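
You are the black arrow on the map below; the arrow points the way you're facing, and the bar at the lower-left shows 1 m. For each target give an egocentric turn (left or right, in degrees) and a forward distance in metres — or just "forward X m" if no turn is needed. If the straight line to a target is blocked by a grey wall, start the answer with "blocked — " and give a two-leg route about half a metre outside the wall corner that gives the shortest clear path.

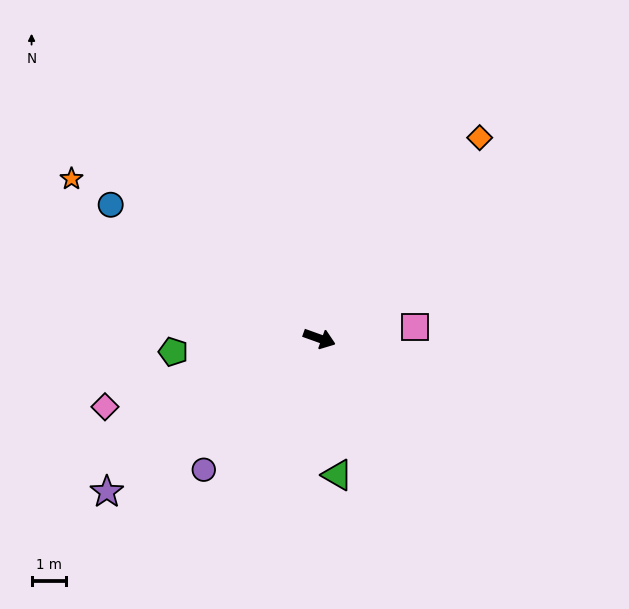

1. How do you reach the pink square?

turn left 26°, forward 2.8 m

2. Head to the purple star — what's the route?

turn right 124°, forward 7.6 m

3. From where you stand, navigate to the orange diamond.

turn left 71°, forward 7.4 m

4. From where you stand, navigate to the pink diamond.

turn right 143°, forward 6.5 m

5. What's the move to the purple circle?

turn right 112°, forward 5.1 m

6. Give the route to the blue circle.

turn left 167°, forward 7.2 m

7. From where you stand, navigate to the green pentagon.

turn right 155°, forward 4.2 m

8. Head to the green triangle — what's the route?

turn right 63°, forward 4.0 m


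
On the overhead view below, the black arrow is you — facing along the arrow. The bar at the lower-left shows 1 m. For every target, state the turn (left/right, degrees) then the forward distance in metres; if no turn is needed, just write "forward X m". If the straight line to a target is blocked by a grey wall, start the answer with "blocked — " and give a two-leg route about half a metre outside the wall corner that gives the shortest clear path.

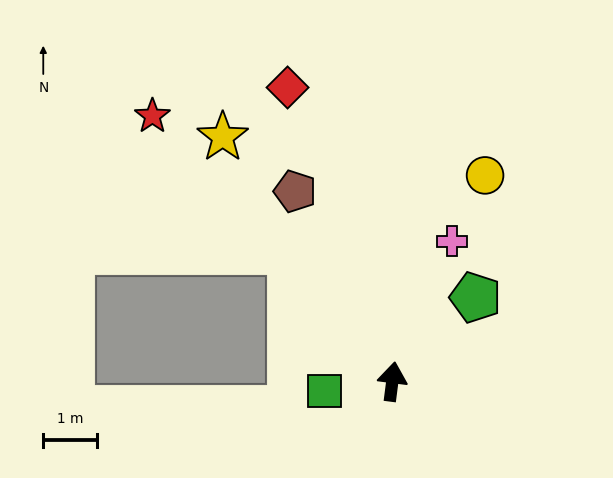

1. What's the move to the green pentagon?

turn right 37°, forward 2.2 m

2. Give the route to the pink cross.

turn right 16°, forward 2.8 m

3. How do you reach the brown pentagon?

turn left 34°, forward 4.0 m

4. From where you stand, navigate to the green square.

turn left 105°, forward 1.3 m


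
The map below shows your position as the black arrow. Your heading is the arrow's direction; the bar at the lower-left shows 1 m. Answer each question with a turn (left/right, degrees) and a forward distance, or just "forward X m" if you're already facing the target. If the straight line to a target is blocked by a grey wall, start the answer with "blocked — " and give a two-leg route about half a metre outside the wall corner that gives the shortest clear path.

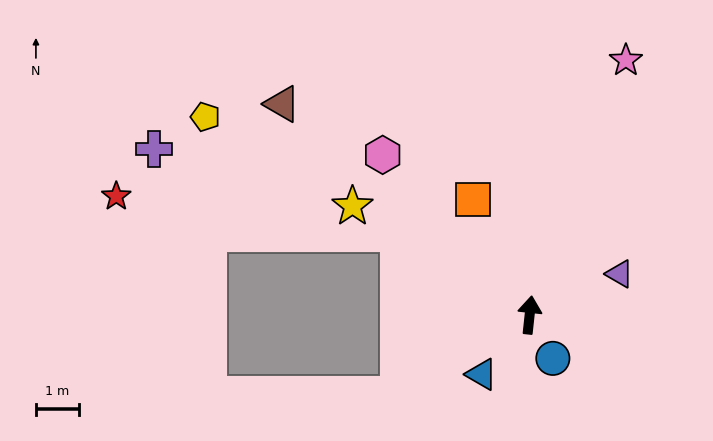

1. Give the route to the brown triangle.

turn left 56°, forward 7.6 m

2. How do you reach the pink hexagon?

turn left 49°, forward 5.1 m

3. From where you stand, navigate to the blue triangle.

turn left 147°, forward 1.8 m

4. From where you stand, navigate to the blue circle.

turn right 146°, forward 1.1 m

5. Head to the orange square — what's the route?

turn left 32°, forward 3.0 m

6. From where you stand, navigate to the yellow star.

turn left 65°, forward 4.8 m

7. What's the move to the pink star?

turn right 15°, forward 6.3 m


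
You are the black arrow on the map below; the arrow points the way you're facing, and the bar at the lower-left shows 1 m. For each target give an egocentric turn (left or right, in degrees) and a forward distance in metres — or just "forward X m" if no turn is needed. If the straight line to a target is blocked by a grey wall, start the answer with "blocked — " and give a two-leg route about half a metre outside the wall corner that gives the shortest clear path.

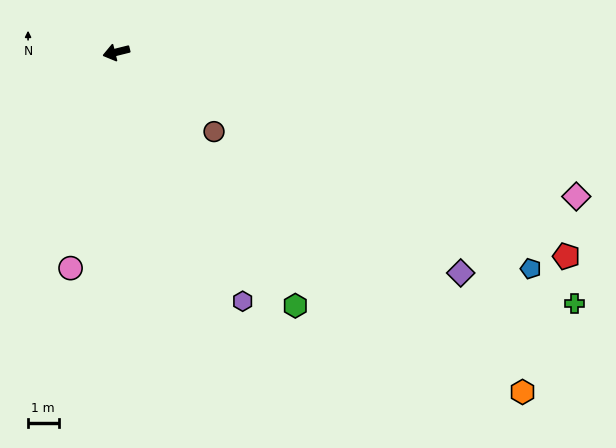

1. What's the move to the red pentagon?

turn left 142°, forward 16.2 m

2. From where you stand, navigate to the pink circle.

turn left 64°, forward 7.3 m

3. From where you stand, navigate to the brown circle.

turn left 127°, forward 4.1 m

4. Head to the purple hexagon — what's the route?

turn left 103°, forward 9.2 m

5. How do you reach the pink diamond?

turn left 149°, forward 15.8 m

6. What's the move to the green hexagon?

turn left 111°, forward 10.2 m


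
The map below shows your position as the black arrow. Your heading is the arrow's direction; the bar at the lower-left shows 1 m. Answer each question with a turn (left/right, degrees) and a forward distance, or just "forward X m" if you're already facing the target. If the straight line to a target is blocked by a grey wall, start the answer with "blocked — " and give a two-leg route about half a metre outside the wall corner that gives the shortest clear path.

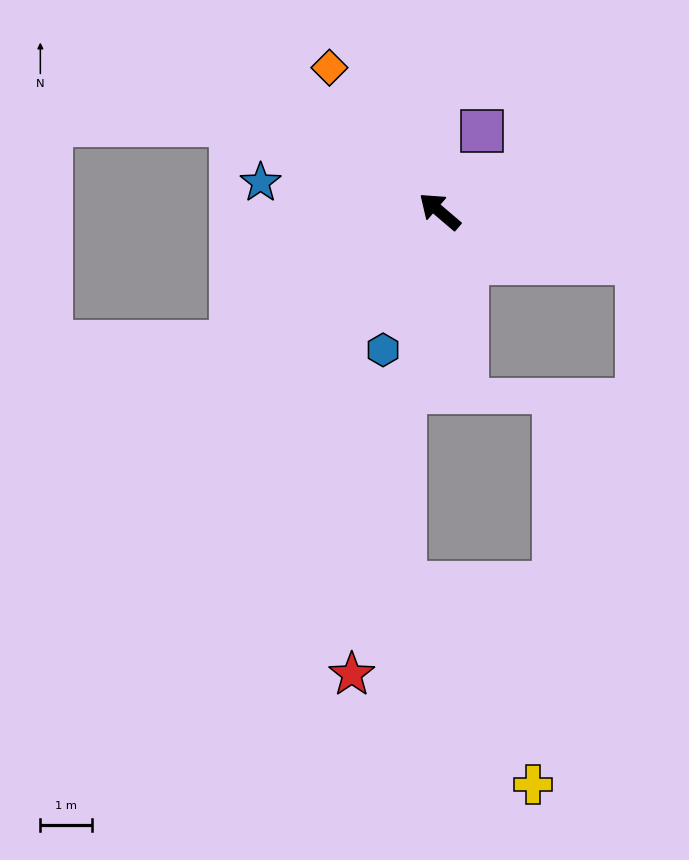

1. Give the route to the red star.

turn left 120°, forward 9.1 m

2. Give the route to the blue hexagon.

turn left 108°, forward 2.9 m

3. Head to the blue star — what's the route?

turn left 31°, forward 3.5 m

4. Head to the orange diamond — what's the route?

turn right 12°, forward 3.5 m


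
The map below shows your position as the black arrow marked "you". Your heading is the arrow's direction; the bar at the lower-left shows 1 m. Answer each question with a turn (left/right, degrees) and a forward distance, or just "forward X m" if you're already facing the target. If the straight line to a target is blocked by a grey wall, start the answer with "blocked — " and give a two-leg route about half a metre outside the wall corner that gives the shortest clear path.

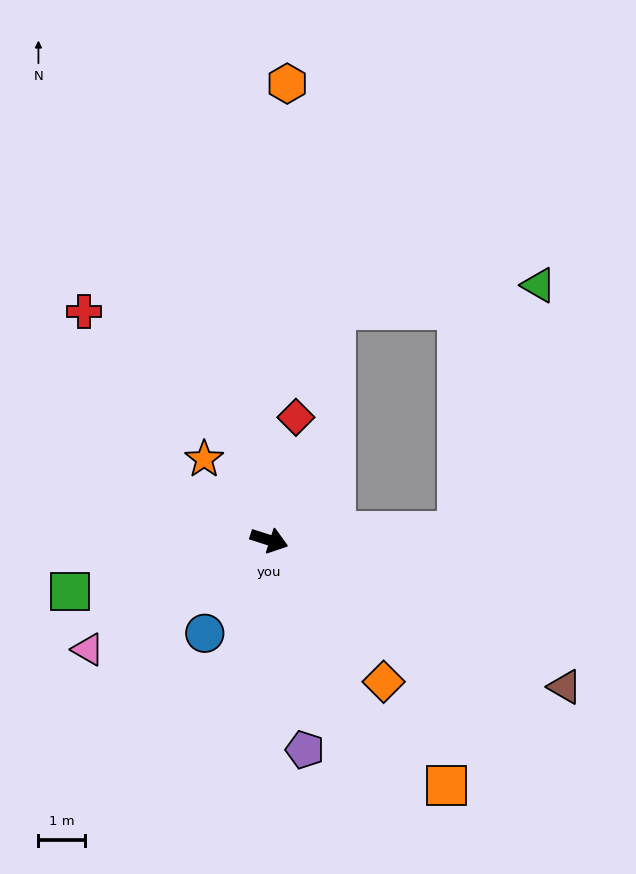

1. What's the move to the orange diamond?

turn right 33°, forward 3.9 m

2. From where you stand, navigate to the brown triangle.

turn right 9°, forward 7.1 m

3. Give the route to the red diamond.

turn left 95°, forward 2.7 m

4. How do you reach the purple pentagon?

turn right 63°, forward 4.6 m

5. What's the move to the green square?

turn right 148°, forward 4.4 m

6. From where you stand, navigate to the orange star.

turn left 146°, forward 2.2 m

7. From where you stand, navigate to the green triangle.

blocked — turn left 20°, forward 4.1 m, then turn left 69°, forward 5.6 m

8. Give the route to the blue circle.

turn right 107°, forward 2.4 m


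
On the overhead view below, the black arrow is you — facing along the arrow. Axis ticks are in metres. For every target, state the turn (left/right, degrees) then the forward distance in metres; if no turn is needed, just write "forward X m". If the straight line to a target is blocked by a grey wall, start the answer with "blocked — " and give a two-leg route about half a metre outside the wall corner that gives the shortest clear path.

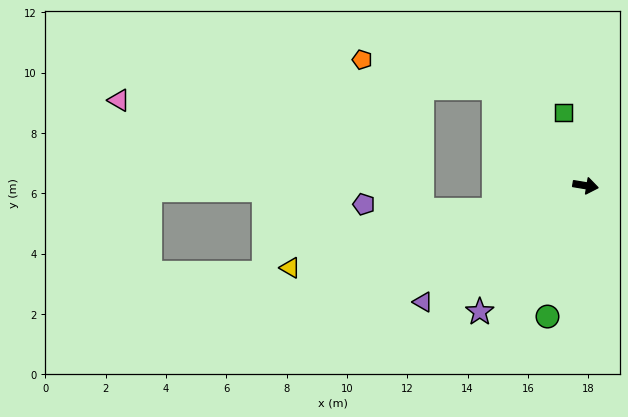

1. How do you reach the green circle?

turn right 97°, forward 4.5 m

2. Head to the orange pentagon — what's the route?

blocked — turn left 142°, forward 4.5 m, then turn left 36°, forward 4.5 m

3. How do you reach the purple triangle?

turn right 135°, forward 6.6 m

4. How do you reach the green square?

turn left 116°, forward 2.5 m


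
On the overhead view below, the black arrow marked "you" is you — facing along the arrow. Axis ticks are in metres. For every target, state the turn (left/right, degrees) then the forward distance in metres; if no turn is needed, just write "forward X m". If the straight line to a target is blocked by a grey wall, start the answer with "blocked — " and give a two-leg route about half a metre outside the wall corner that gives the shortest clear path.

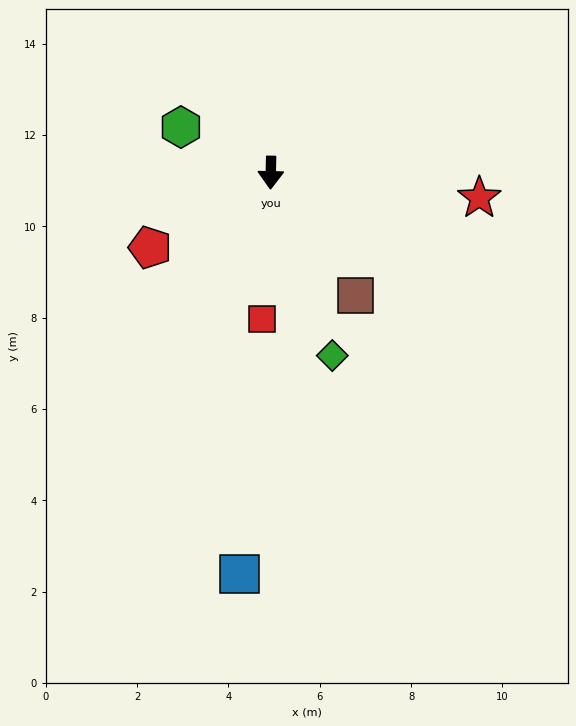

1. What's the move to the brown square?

turn left 36°, forward 3.3 m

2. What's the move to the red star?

turn left 84°, forward 4.6 m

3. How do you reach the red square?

turn right 2°, forward 3.2 m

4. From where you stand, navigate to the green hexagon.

turn right 116°, forward 2.2 m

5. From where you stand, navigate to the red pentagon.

turn right 57°, forward 3.1 m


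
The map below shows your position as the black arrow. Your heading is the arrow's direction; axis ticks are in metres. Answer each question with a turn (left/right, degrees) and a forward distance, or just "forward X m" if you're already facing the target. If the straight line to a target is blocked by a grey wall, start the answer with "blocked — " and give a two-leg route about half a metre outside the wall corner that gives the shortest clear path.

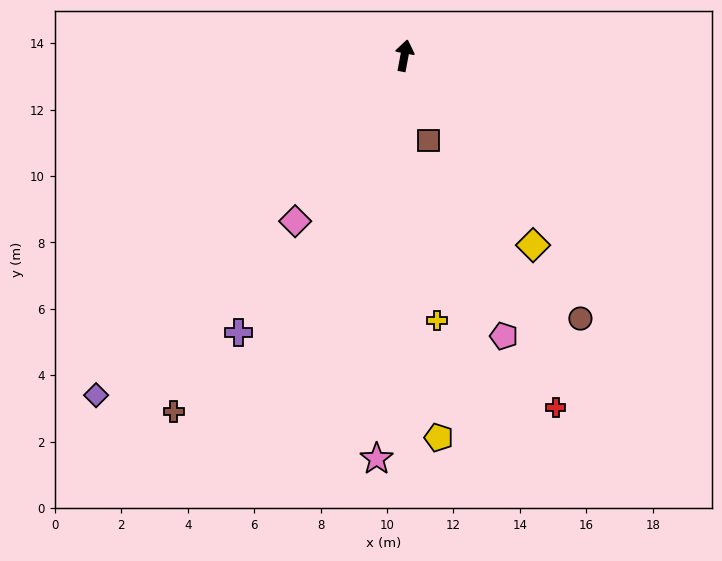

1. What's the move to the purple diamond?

turn left 148°, forward 13.8 m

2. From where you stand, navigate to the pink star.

turn right 173°, forward 12.2 m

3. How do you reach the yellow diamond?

turn right 135°, forward 6.9 m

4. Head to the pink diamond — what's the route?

turn left 157°, forward 6.0 m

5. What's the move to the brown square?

turn right 154°, forward 2.7 m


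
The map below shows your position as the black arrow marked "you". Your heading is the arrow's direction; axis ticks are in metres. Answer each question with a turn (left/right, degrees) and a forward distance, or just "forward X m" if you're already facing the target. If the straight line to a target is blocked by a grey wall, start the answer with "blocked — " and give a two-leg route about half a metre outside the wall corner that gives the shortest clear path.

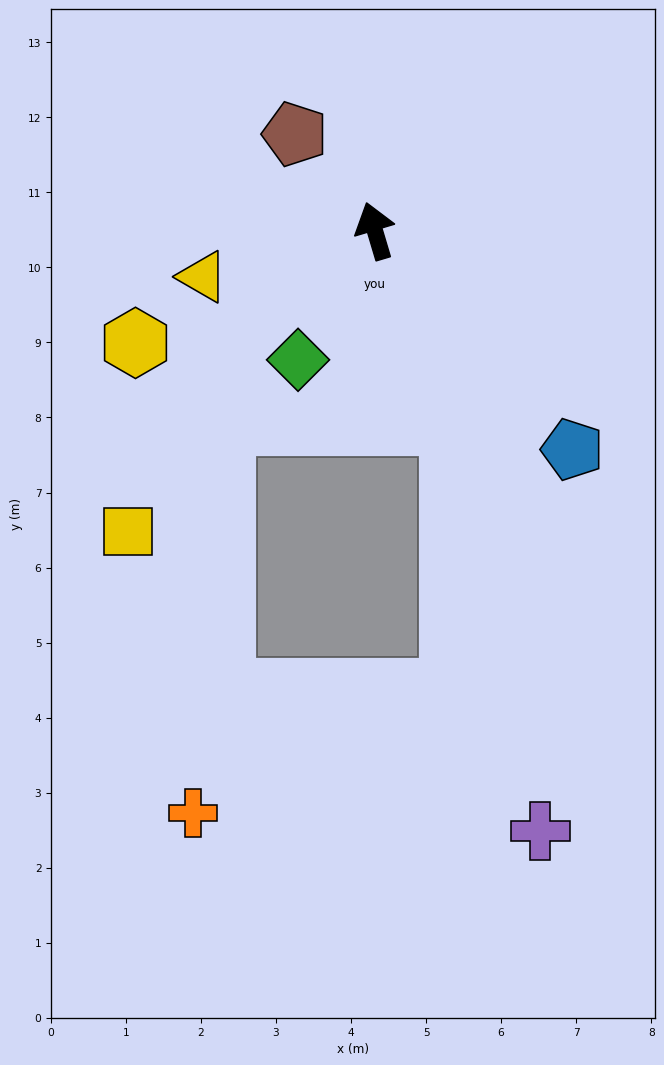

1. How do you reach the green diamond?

turn left 133°, forward 2.0 m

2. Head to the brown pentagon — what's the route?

turn left 23°, forward 1.7 m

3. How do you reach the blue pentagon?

turn right 154°, forward 3.9 m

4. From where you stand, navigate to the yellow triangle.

turn left 88°, forward 2.4 m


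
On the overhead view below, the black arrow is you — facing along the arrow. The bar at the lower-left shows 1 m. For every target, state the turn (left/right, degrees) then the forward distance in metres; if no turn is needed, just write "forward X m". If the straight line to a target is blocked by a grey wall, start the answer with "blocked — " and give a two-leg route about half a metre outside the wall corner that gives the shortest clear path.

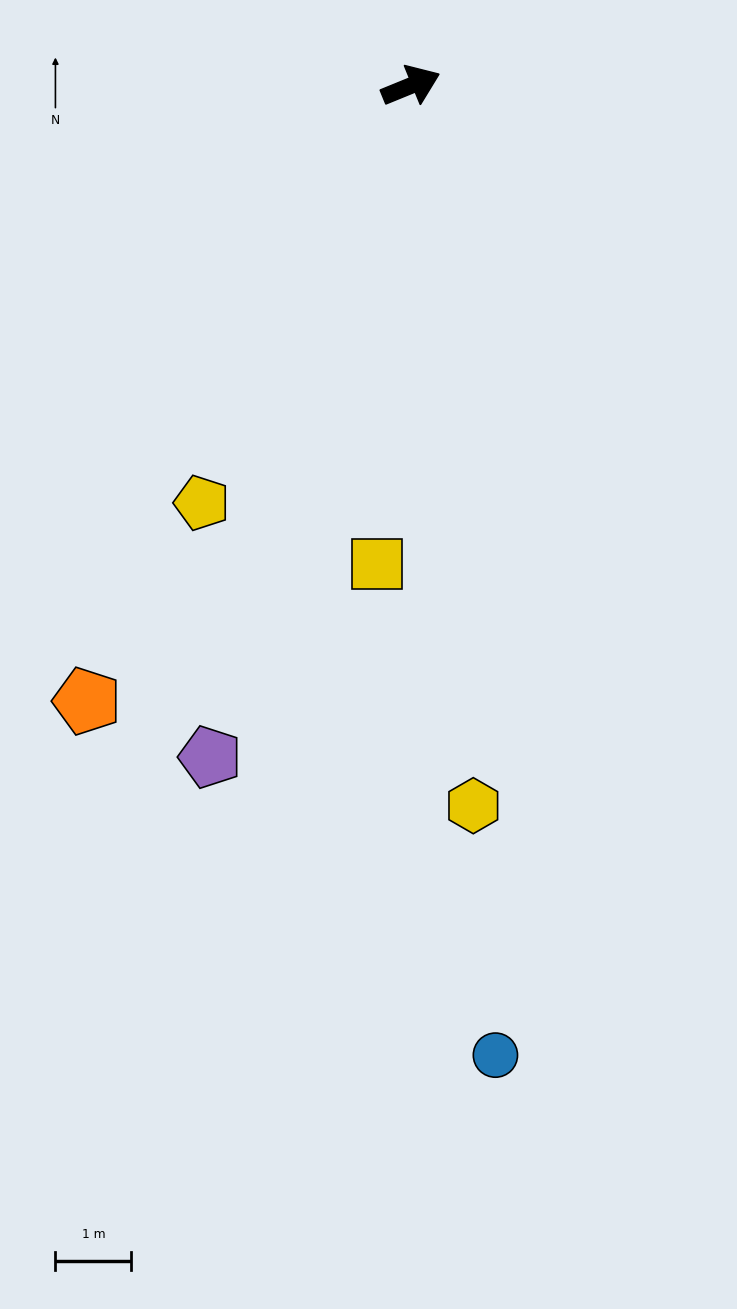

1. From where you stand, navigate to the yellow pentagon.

turn right 139°, forward 6.1 m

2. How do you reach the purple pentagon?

turn right 129°, forward 9.2 m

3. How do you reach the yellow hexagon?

turn right 107°, forward 9.5 m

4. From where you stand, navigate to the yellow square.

turn right 116°, forward 6.3 m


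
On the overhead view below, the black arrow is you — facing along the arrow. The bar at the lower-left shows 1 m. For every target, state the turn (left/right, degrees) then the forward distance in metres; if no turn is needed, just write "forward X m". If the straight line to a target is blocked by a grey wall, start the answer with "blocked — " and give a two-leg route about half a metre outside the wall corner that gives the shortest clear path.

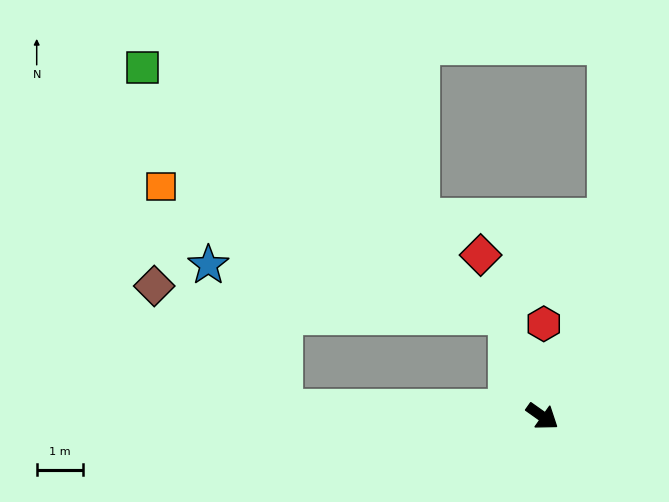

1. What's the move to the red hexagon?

turn left 124°, forward 2.0 m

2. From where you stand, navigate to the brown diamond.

blocked — turn right 146°, forward 5.6 m, then turn right 42°, forward 3.9 m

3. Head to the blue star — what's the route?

blocked — turn left 144°, forward 2.3 m, then turn left 62°, forward 6.6 m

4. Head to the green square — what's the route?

blocked — turn left 144°, forward 2.3 m, then turn left 37°, forward 9.6 m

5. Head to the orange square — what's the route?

blocked — turn left 144°, forward 2.3 m, then turn left 51°, forward 8.0 m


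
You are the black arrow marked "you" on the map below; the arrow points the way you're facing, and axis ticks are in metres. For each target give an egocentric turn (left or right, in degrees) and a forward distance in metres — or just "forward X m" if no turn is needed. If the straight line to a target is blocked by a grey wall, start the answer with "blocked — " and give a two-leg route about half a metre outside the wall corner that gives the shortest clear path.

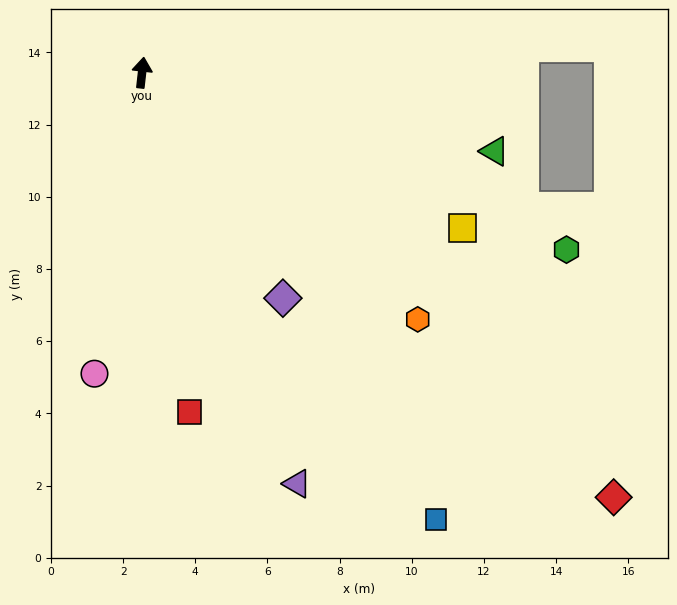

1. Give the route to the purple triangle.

turn right 153°, forward 12.2 m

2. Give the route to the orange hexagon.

turn right 125°, forward 10.3 m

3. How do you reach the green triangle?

turn right 96°, forward 10.0 m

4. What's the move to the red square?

turn right 166°, forward 9.5 m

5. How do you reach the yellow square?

turn right 109°, forward 9.9 m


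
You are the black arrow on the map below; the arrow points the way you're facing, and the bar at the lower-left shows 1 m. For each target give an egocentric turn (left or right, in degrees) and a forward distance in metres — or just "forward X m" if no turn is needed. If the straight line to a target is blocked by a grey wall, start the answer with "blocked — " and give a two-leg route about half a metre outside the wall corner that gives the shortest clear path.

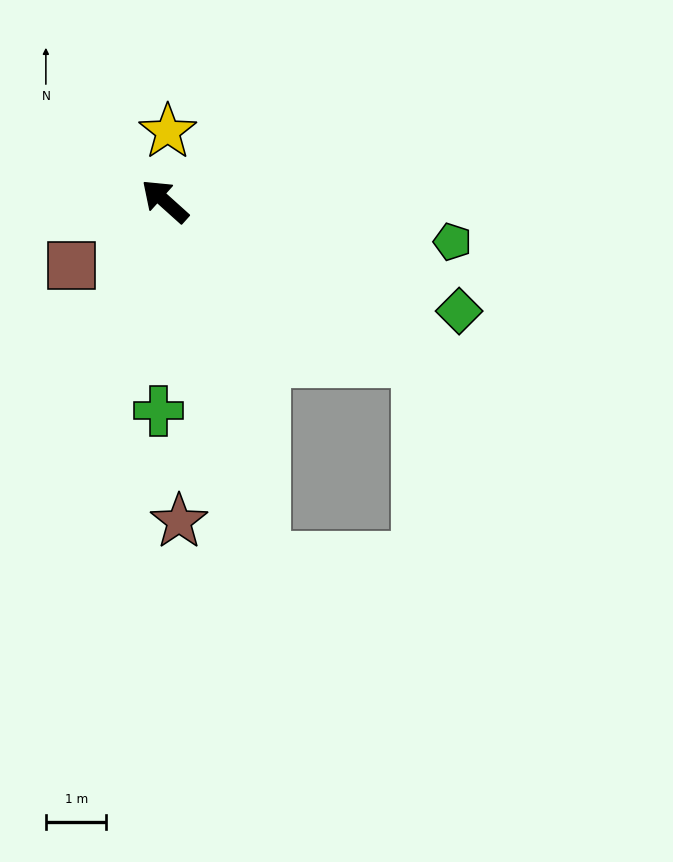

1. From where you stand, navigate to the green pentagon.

turn right 146°, forward 4.8 m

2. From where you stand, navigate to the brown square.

turn left 77°, forward 1.9 m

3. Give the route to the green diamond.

turn right 159°, forward 5.2 m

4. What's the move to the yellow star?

turn right 50°, forward 1.1 m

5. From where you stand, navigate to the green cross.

turn left 130°, forward 3.5 m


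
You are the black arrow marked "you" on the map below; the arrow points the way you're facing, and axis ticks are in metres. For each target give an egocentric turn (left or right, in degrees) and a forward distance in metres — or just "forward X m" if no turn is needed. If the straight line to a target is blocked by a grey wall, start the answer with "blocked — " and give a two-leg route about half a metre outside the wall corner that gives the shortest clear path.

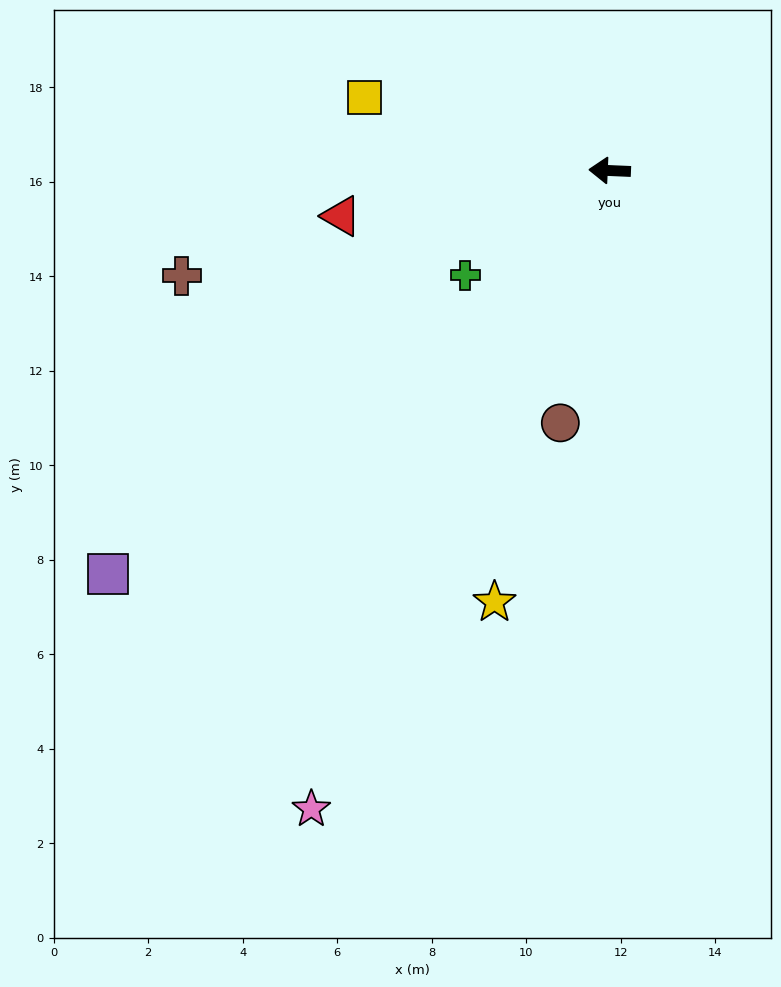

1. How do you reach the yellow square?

turn right 14°, forward 5.4 m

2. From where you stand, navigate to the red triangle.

turn left 12°, forward 5.8 m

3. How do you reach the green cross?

turn left 38°, forward 3.8 m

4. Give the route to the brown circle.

turn left 81°, forward 5.4 m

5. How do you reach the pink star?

turn left 67°, forward 14.9 m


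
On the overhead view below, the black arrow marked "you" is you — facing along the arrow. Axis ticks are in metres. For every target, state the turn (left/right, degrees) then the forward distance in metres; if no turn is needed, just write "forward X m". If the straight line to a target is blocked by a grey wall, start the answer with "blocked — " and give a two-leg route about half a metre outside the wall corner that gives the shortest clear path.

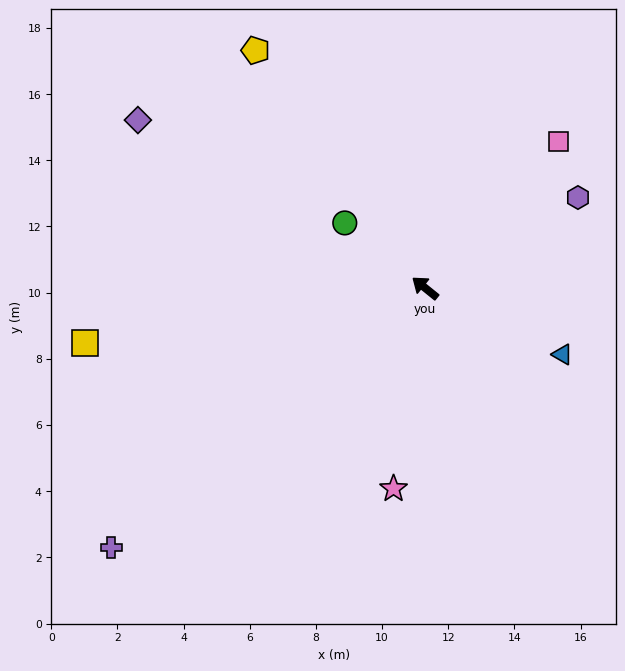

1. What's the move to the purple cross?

turn left 78°, forward 12.3 m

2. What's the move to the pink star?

turn left 120°, forward 6.1 m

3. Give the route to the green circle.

forward 3.1 m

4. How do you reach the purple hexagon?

turn right 110°, forward 5.4 m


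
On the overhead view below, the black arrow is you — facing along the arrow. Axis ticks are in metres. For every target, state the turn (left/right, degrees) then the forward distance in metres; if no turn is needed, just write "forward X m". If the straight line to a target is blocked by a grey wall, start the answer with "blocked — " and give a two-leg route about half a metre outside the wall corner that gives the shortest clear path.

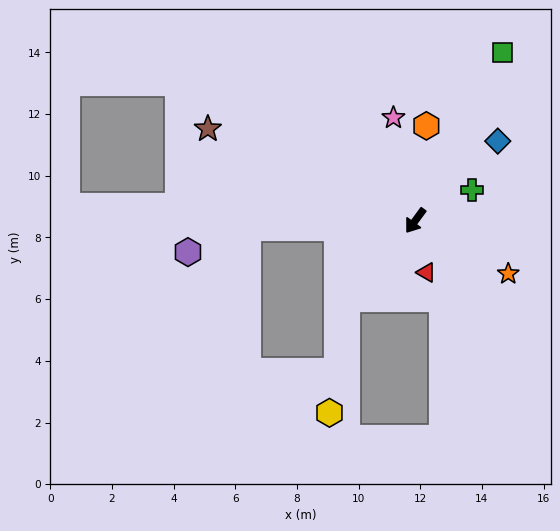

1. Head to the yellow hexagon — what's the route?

blocked — turn right 5°, forward 3.4 m, then turn left 32°, forward 3.7 m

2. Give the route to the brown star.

turn right 78°, forward 7.4 m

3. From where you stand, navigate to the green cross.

turn left 155°, forward 2.1 m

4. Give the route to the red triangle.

turn left 48°, forward 1.7 m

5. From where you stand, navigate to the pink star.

turn right 132°, forward 3.4 m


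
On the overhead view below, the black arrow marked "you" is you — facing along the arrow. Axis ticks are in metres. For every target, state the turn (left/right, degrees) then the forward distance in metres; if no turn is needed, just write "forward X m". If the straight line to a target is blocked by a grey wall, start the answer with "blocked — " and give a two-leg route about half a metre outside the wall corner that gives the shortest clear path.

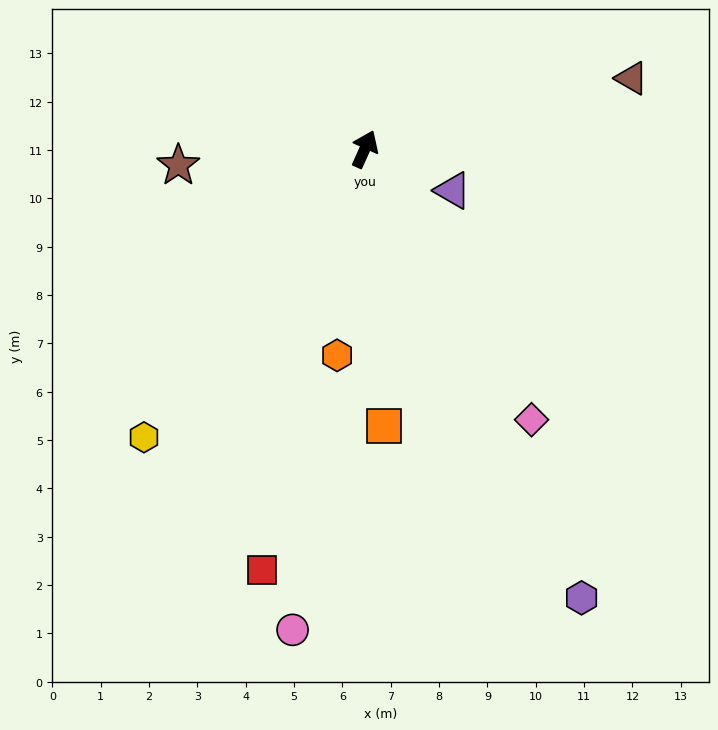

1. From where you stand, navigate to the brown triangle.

turn right 51°, forward 5.7 m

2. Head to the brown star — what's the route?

turn left 119°, forward 3.9 m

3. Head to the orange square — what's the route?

turn right 152°, forward 5.7 m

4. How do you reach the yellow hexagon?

turn left 167°, forward 7.5 m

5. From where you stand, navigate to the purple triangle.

turn right 91°, forward 2.0 m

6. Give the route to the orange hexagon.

turn right 164°, forward 4.3 m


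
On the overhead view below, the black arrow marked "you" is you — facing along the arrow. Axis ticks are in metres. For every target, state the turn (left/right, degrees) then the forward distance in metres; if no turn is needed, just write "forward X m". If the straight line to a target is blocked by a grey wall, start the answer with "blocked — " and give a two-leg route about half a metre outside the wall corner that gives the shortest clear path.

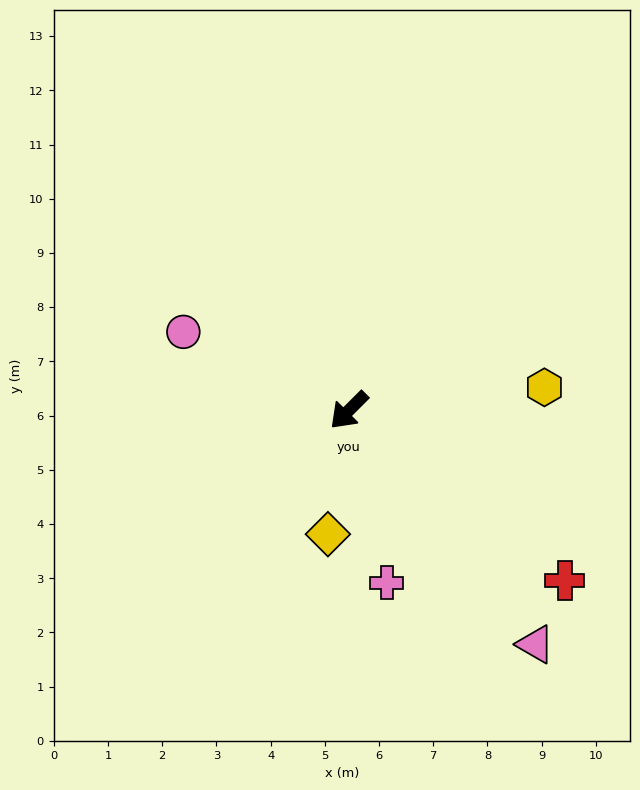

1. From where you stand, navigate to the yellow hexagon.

turn left 142°, forward 3.6 m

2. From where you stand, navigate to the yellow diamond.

turn left 35°, forward 2.3 m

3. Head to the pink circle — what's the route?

turn right 70°, forward 3.4 m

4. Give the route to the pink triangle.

turn left 84°, forward 5.5 m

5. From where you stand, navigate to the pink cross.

turn left 57°, forward 3.3 m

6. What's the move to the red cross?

turn left 97°, forward 5.1 m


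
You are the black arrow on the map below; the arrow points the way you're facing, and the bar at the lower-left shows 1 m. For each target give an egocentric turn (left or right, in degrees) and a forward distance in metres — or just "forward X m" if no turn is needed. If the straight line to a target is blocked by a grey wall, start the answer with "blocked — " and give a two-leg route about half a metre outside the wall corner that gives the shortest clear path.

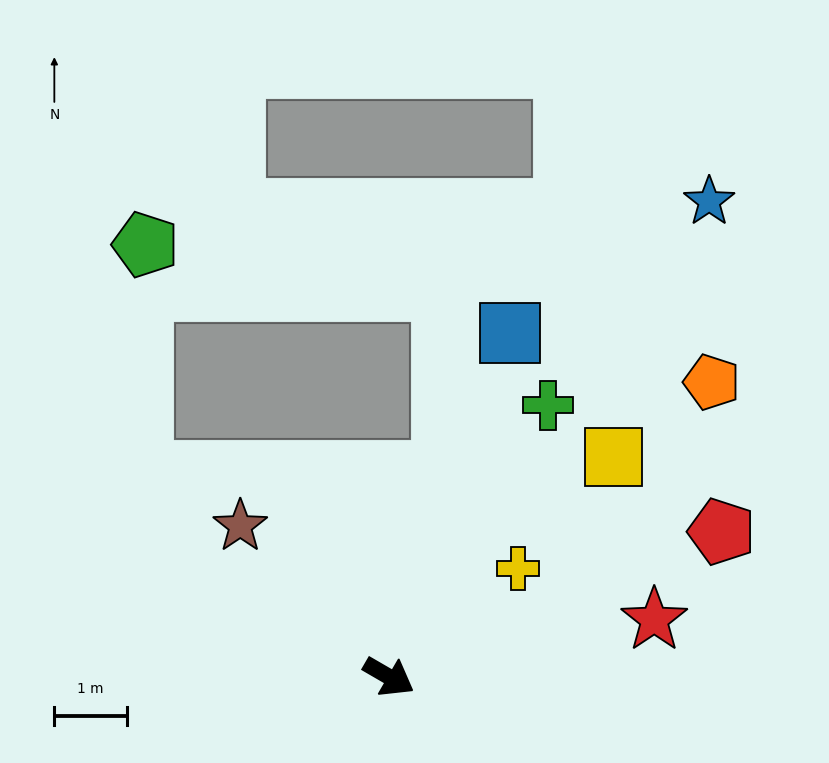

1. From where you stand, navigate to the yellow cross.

turn left 70°, forward 2.3 m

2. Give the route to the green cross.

turn left 90°, forward 4.4 m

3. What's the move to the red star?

turn left 42°, forward 3.8 m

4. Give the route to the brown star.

turn left 165°, forward 2.9 m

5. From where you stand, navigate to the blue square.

turn left 101°, forward 5.0 m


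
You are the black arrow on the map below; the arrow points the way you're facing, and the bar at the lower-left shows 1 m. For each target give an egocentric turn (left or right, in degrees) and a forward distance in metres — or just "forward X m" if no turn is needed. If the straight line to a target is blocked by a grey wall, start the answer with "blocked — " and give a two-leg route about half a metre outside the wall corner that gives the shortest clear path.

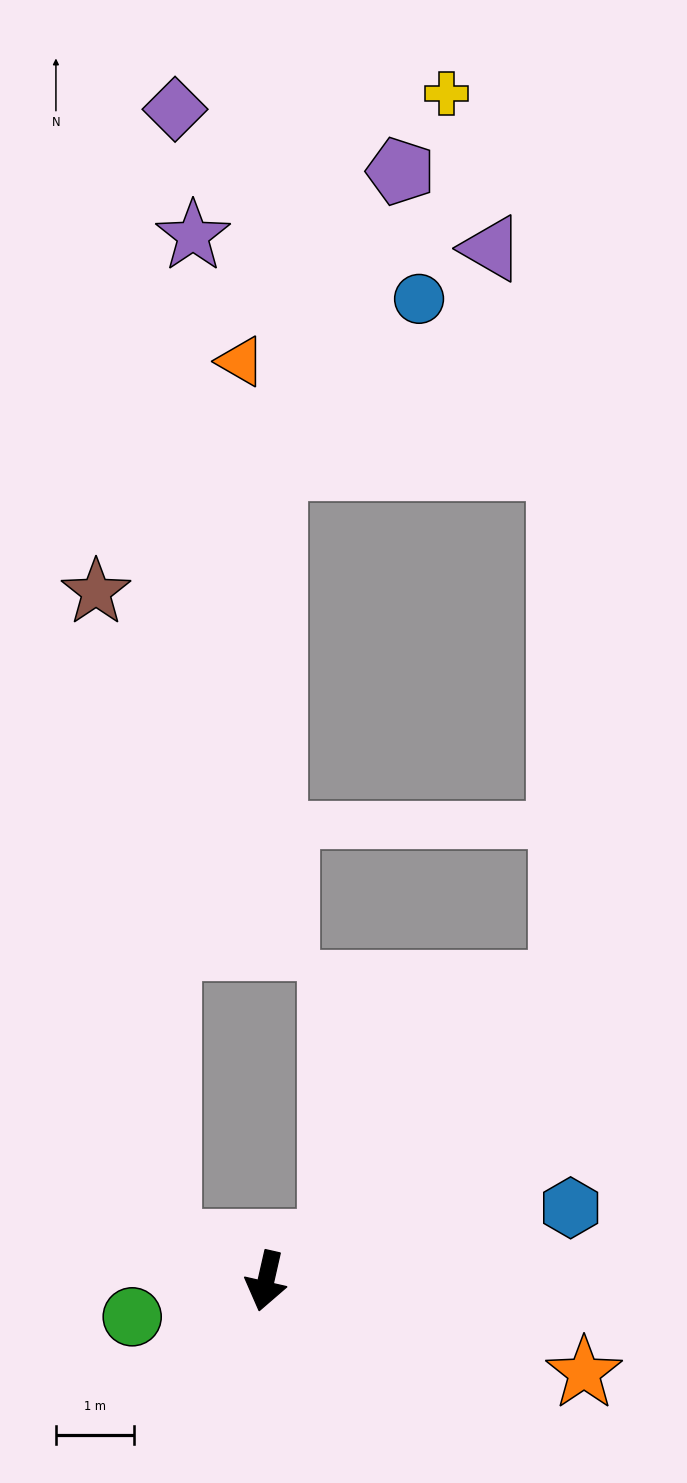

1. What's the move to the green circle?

turn right 62°, forward 1.8 m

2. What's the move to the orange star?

turn left 87°, forward 4.3 m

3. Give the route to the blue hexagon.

turn left 116°, forward 4.0 m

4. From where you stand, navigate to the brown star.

blocked — turn right 98°, forward 1.4 m, then turn right 63°, forward 8.4 m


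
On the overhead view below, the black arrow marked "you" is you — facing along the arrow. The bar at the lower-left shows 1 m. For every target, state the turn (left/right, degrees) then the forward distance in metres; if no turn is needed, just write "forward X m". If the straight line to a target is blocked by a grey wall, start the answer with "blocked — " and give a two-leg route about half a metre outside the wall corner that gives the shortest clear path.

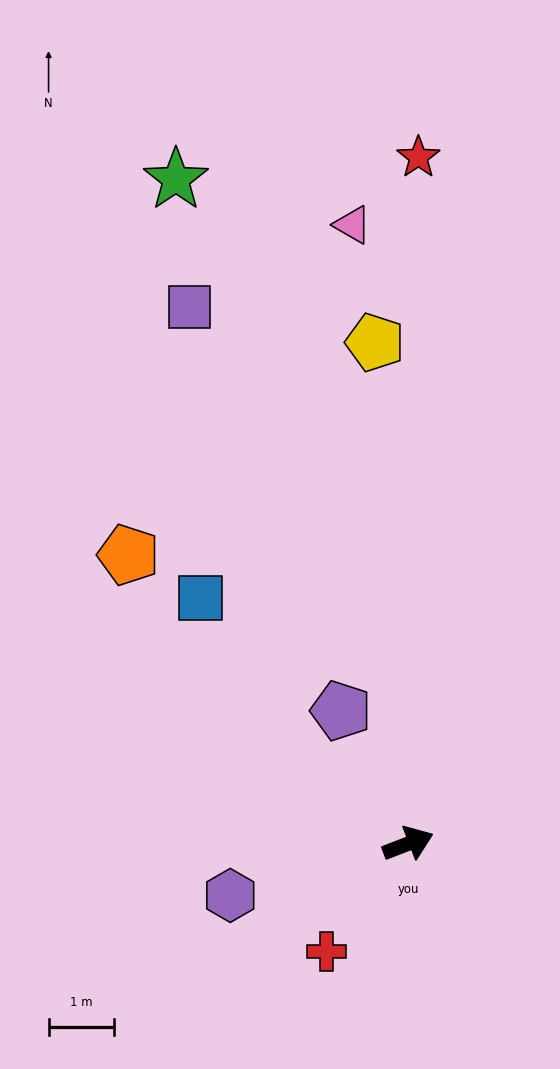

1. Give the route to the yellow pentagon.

turn left 73°, forward 7.7 m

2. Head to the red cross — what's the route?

turn right 148°, forward 2.1 m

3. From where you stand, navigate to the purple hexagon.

turn left 175°, forward 2.8 m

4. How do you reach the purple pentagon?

turn left 96°, forward 2.3 m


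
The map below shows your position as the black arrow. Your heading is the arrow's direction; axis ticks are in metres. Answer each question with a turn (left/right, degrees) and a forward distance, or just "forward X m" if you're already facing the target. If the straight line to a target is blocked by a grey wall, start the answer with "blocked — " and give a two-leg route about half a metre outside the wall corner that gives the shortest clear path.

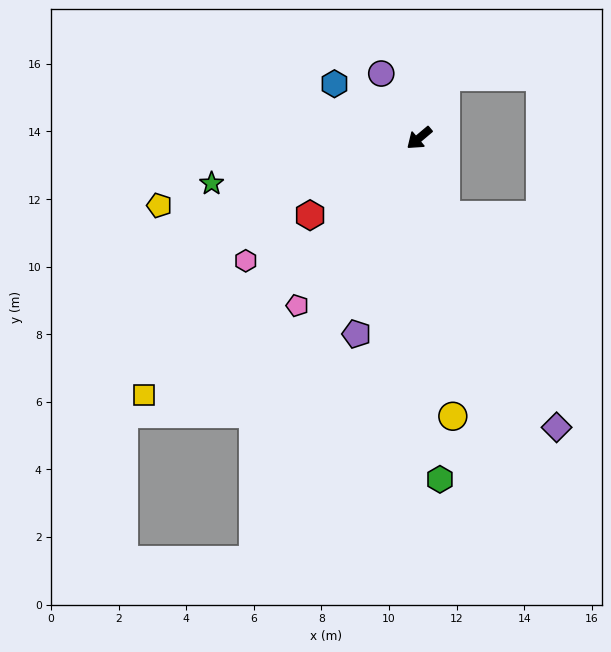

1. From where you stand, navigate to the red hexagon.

turn right 5°, forward 4.0 m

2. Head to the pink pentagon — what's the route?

turn left 14°, forward 6.1 m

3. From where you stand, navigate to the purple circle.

turn right 100°, forward 2.2 m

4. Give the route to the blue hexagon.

turn right 73°, forward 3.0 m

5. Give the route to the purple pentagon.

turn left 32°, forward 6.1 m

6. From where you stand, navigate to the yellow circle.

turn left 57°, forward 8.3 m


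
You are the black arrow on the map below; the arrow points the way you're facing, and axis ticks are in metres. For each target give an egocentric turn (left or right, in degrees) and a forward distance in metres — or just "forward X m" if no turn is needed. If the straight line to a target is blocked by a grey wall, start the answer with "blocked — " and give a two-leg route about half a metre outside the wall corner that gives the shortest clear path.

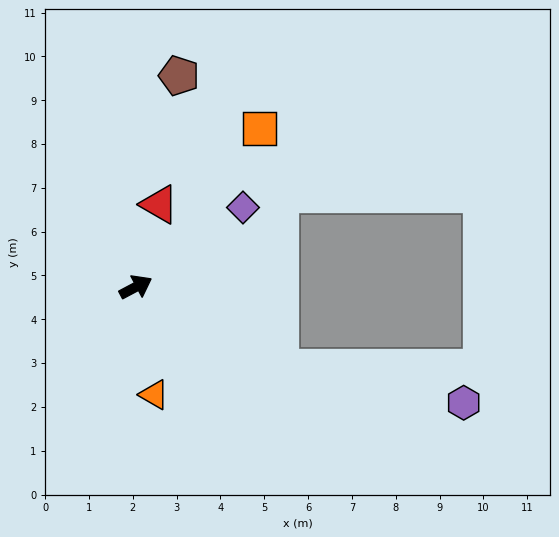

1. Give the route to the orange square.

turn left 24°, forward 4.6 m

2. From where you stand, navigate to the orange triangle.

turn right 108°, forward 2.5 m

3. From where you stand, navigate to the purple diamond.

turn left 9°, forward 3.0 m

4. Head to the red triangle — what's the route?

turn left 46°, forward 2.0 m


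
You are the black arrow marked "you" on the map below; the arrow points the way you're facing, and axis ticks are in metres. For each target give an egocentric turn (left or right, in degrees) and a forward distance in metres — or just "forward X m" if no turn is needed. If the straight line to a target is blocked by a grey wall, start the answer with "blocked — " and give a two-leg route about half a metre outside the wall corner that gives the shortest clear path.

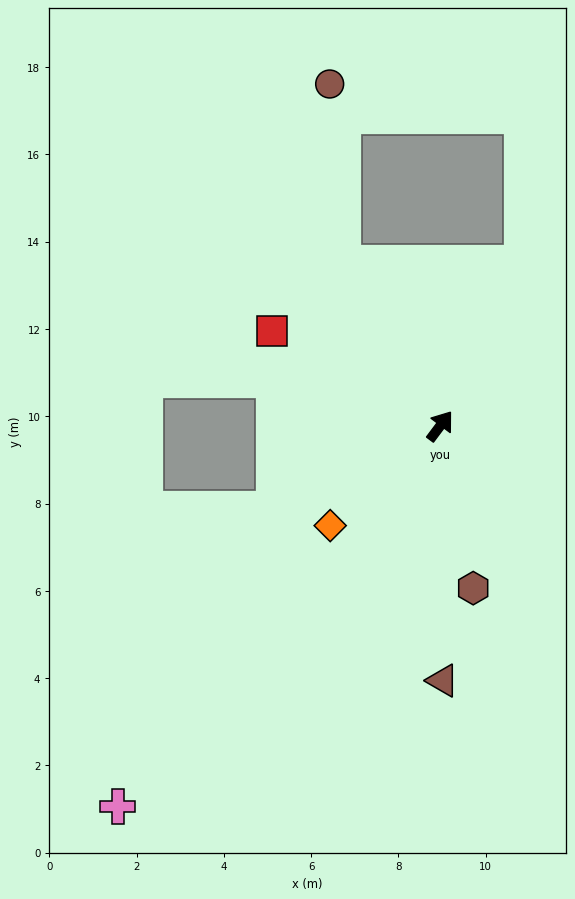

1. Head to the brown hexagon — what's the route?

turn right 132°, forward 3.8 m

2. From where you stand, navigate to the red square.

turn left 97°, forward 4.4 m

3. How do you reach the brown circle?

blocked — turn left 68°, forward 4.3 m, then turn right 27°, forward 4.1 m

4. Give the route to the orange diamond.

turn left 169°, forward 3.4 m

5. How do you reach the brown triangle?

turn right 143°, forward 5.8 m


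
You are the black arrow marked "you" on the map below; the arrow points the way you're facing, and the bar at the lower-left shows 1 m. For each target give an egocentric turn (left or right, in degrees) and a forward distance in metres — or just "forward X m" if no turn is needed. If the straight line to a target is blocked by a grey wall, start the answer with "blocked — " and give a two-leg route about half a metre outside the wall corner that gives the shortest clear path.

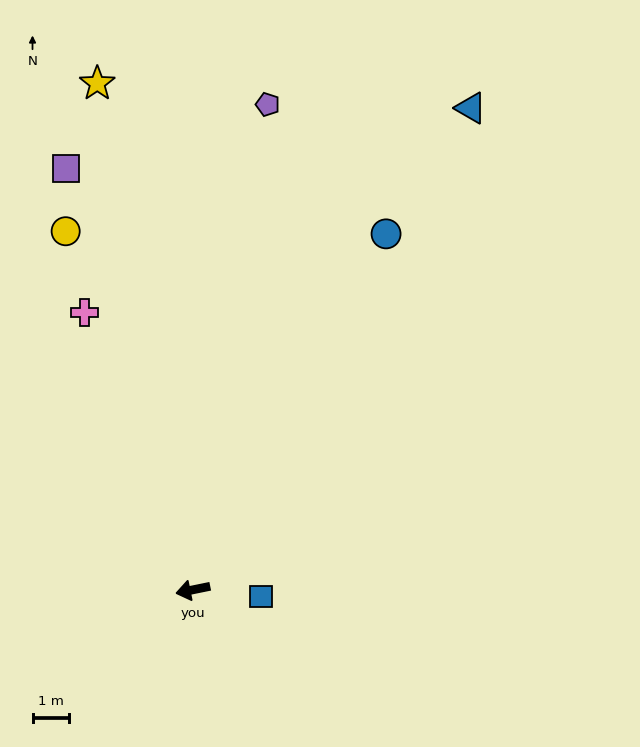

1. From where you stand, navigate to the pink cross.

turn right 80°, forward 8.2 m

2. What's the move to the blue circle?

turn right 130°, forward 11.1 m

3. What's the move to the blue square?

turn left 163°, forward 1.9 m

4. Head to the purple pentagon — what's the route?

turn right 110°, forward 13.5 m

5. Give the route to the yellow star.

turn right 91°, forward 14.2 m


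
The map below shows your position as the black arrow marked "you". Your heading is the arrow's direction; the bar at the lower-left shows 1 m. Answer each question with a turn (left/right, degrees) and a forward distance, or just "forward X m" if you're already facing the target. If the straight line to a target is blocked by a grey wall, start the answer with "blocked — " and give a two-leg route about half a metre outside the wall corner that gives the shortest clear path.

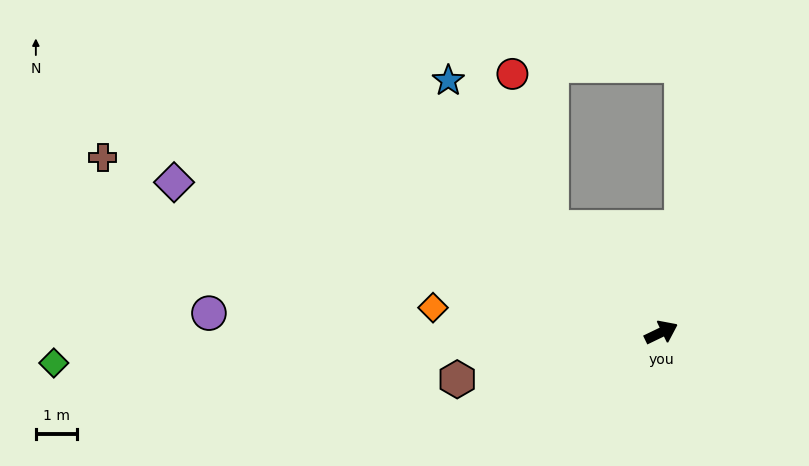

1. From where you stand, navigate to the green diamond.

turn left 157°, forward 14.8 m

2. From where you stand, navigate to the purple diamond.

turn left 137°, forward 12.4 m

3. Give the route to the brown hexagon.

turn left 167°, forward 5.1 m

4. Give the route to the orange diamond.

turn left 148°, forward 5.6 m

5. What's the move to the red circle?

blocked — turn left 111°, forward 3.7 m, then turn right 33°, forward 3.9 m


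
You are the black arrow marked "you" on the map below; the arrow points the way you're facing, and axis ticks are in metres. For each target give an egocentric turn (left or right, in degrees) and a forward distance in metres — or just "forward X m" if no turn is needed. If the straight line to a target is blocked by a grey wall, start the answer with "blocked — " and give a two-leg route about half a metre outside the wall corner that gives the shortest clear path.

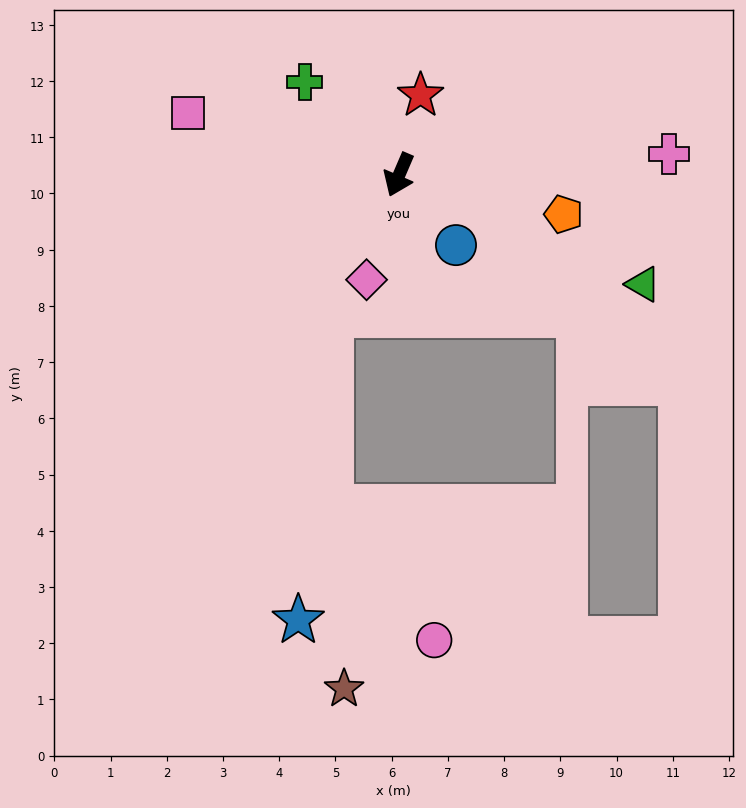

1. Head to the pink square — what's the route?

turn right 83°, forward 3.9 m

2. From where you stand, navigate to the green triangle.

turn left 89°, forward 4.8 m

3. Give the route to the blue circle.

turn left 62°, forward 1.6 m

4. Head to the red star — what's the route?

turn right 172°, forward 1.5 m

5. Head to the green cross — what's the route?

turn right 111°, forward 2.4 m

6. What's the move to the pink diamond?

turn left 6°, forward 2.0 m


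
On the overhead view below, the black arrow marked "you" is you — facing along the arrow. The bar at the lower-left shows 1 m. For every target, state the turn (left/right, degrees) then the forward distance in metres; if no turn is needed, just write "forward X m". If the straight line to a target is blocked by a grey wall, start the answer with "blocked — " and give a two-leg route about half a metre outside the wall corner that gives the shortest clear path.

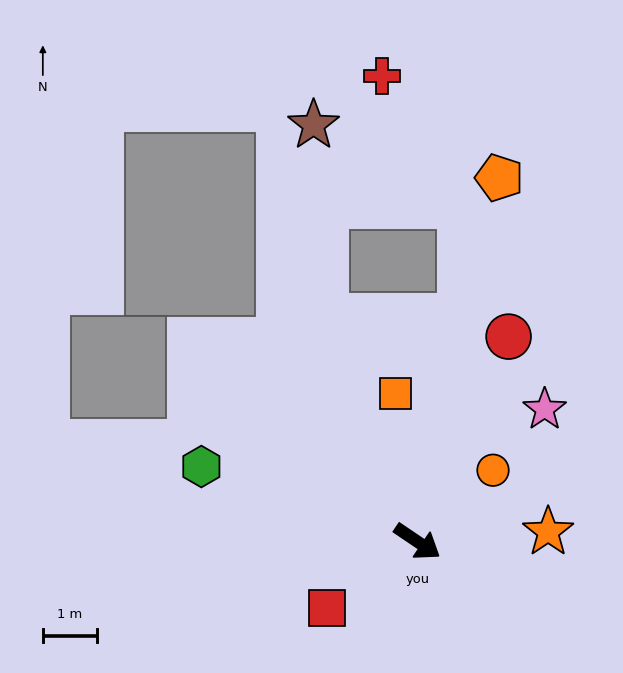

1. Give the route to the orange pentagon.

turn left 111°, forward 6.9 m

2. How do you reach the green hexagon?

turn right 165°, forward 4.2 m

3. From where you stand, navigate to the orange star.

turn left 38°, forward 2.4 m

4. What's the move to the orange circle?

turn left 77°, forward 1.9 m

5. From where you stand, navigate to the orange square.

turn left 132°, forward 2.8 m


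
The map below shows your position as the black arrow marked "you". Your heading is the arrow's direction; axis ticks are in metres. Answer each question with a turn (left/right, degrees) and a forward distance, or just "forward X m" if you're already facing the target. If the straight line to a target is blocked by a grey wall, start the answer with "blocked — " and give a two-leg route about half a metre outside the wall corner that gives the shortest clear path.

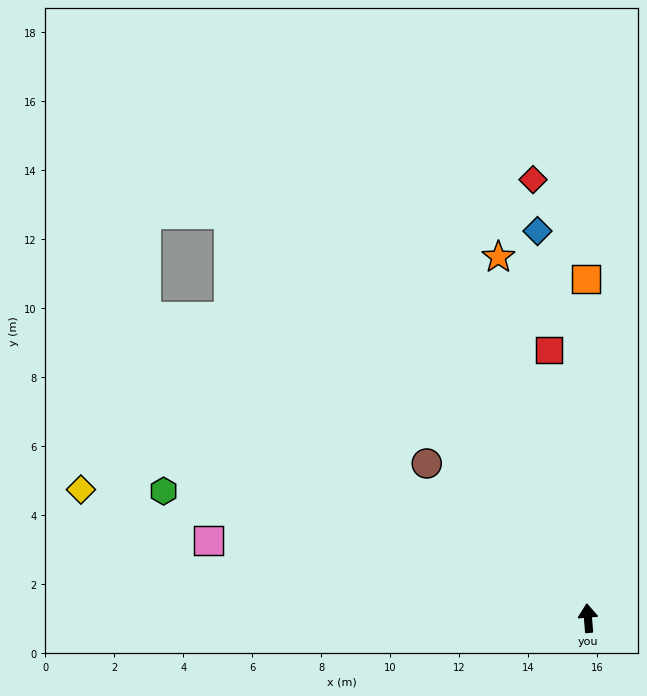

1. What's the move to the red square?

turn left 4°, forward 7.8 m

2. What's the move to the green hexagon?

turn left 69°, forward 12.8 m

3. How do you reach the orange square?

turn right 4°, forward 9.8 m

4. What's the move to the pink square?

turn left 74°, forward 11.2 m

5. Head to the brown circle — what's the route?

turn left 42°, forward 6.5 m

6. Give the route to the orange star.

turn left 9°, forward 10.8 m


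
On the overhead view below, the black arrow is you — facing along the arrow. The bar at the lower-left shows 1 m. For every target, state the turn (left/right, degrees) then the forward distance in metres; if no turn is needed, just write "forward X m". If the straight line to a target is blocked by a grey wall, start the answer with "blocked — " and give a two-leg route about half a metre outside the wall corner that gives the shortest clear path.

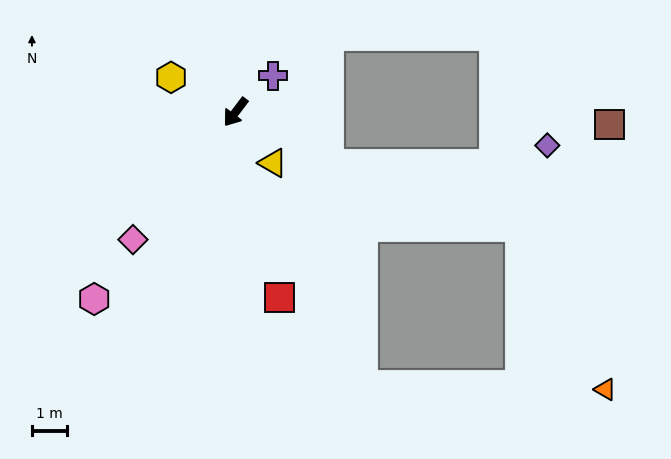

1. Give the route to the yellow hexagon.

turn right 81°, forward 2.1 m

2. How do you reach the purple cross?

turn left 171°, forward 1.5 m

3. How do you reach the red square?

turn left 51°, forward 5.5 m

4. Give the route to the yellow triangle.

turn left 73°, forward 1.8 m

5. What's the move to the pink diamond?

forward 4.7 m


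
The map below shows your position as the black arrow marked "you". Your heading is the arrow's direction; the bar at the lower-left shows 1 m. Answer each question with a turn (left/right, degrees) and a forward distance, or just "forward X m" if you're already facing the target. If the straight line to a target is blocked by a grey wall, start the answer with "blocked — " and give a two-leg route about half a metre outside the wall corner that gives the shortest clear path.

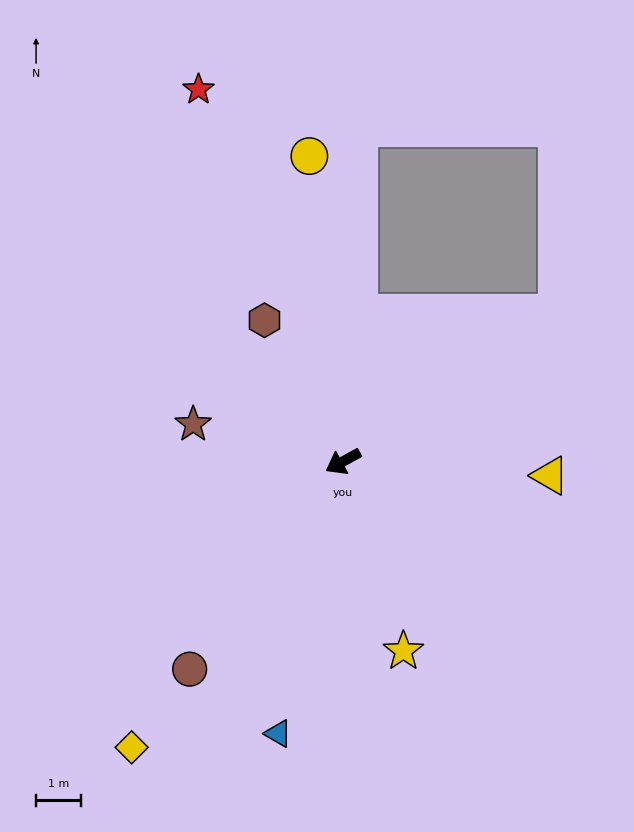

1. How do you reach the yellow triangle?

turn left 147°, forward 4.6 m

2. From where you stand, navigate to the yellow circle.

turn right 113°, forward 6.8 m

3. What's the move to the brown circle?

turn left 25°, forward 5.7 m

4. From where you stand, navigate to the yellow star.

turn left 79°, forward 4.4 m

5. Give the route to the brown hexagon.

turn right 90°, forward 3.6 m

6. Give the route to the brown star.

turn right 43°, forward 3.4 m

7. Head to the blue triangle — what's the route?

turn left 48°, forward 6.2 m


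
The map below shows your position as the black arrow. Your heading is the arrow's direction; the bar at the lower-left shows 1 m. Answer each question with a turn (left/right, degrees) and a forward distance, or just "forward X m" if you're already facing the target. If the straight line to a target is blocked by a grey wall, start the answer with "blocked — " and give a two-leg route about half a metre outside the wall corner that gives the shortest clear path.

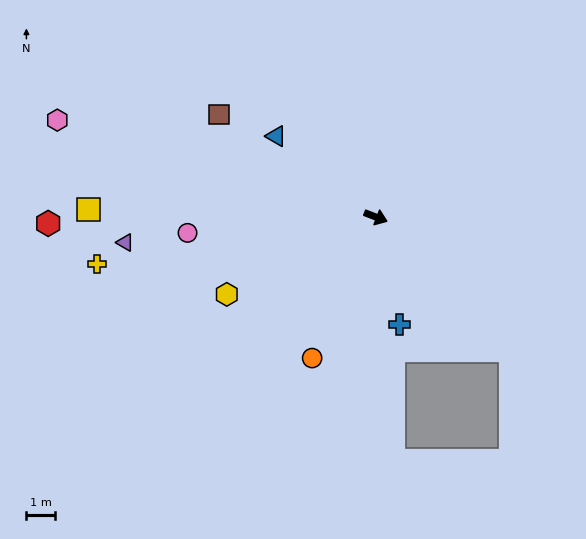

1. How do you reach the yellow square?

turn right 160°, forward 9.9 m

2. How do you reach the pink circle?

turn right 154°, forward 6.5 m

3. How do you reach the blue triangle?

turn left 162°, forward 4.4 m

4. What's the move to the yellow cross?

turn right 149°, forward 9.8 m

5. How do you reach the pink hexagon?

turn right 176°, forward 11.5 m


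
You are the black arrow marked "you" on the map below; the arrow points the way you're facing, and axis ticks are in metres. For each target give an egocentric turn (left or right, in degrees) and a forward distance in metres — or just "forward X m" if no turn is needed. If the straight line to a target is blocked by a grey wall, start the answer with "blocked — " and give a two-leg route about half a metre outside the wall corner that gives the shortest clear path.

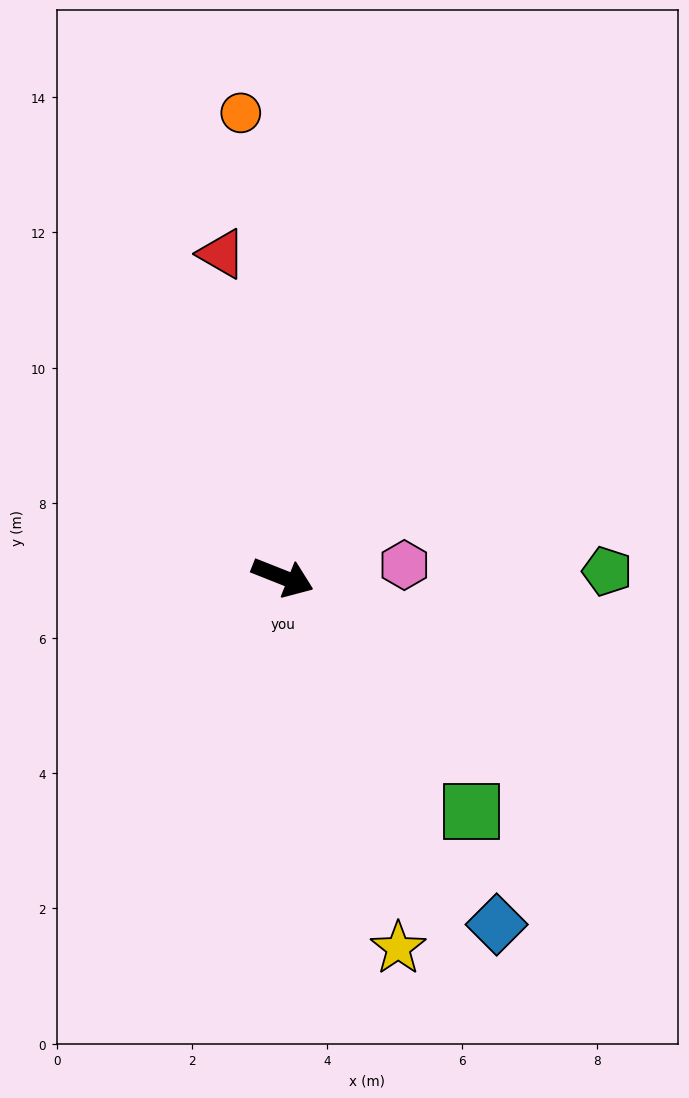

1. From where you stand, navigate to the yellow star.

turn right 51°, forward 5.7 m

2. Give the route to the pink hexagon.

turn left 27°, forward 1.8 m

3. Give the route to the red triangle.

turn left 122°, forward 4.9 m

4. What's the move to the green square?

turn right 30°, forward 4.5 m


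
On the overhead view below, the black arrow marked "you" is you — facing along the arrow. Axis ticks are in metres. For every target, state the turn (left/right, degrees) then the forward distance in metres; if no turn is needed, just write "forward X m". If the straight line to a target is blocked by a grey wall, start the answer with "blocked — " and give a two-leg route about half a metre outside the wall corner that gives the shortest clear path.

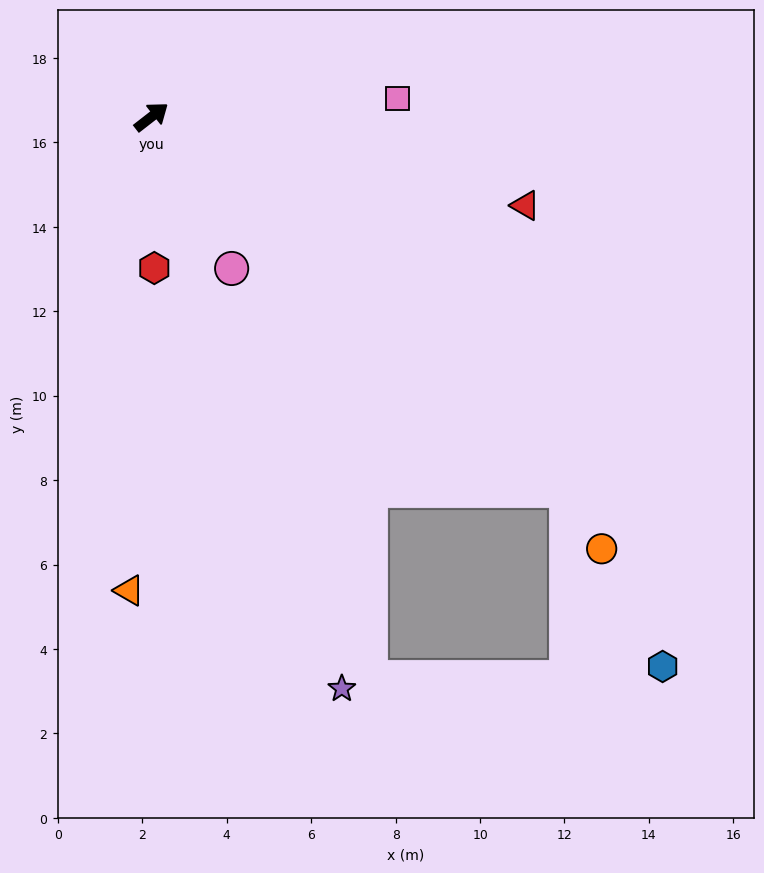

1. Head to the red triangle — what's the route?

turn right 51°, forward 9.1 m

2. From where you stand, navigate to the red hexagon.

turn right 127°, forward 3.6 m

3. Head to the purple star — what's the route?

turn right 109°, forward 14.3 m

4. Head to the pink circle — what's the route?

turn right 100°, forward 4.1 m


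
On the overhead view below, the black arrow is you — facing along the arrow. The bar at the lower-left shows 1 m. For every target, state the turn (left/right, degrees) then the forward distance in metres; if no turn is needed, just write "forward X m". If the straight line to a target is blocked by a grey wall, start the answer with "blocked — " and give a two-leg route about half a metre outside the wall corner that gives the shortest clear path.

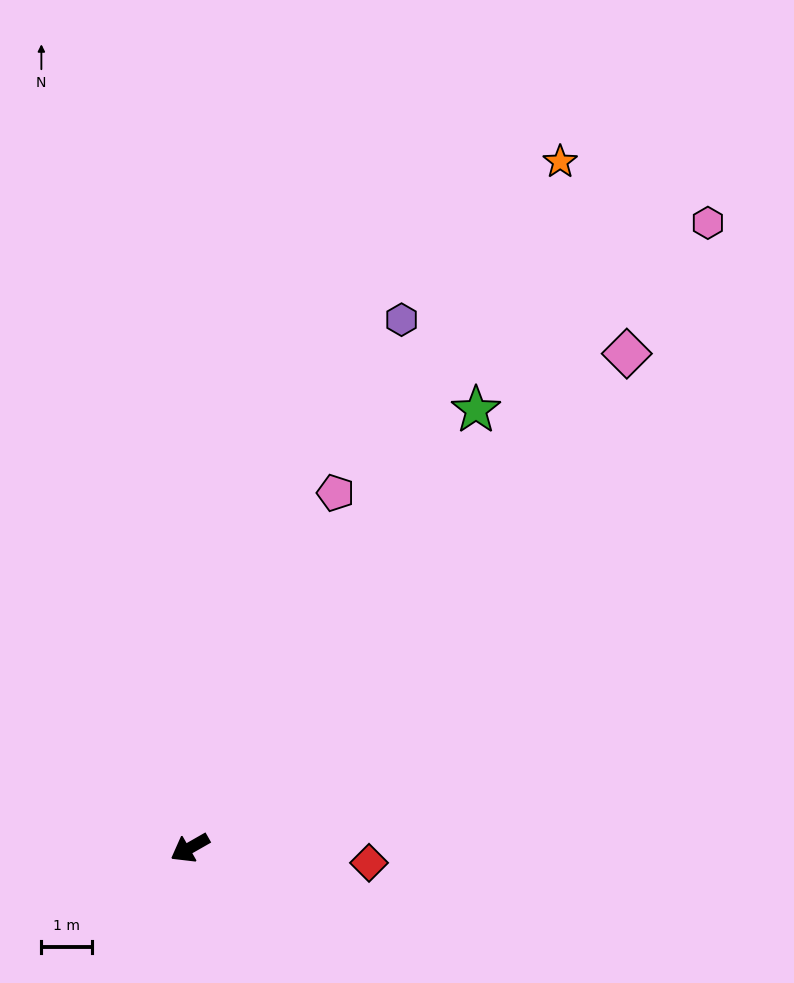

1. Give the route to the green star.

turn right 153°, forward 10.4 m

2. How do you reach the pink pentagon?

turn right 142°, forward 7.6 m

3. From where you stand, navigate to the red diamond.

turn left 146°, forward 3.6 m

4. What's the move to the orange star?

turn right 148°, forward 15.5 m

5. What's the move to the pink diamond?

turn right 161°, forward 13.1 m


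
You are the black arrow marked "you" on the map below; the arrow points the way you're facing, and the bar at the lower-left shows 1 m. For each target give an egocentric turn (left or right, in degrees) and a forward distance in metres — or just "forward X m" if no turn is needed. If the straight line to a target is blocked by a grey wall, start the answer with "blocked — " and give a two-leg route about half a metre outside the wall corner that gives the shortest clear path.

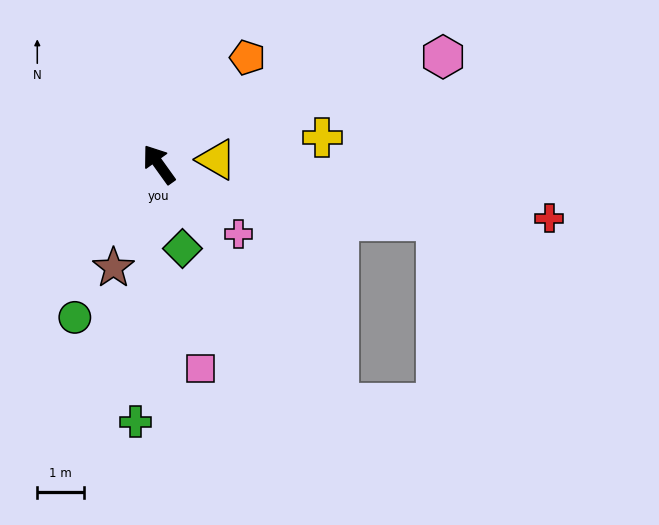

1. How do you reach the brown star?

turn left 121°, forward 2.4 m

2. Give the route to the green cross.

turn left 139°, forward 5.6 m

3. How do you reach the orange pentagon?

turn right 75°, forward 3.0 m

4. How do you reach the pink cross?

turn right 167°, forward 2.3 m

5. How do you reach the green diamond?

turn left 160°, forward 1.9 m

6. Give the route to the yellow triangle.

turn right 121°, forward 1.2 m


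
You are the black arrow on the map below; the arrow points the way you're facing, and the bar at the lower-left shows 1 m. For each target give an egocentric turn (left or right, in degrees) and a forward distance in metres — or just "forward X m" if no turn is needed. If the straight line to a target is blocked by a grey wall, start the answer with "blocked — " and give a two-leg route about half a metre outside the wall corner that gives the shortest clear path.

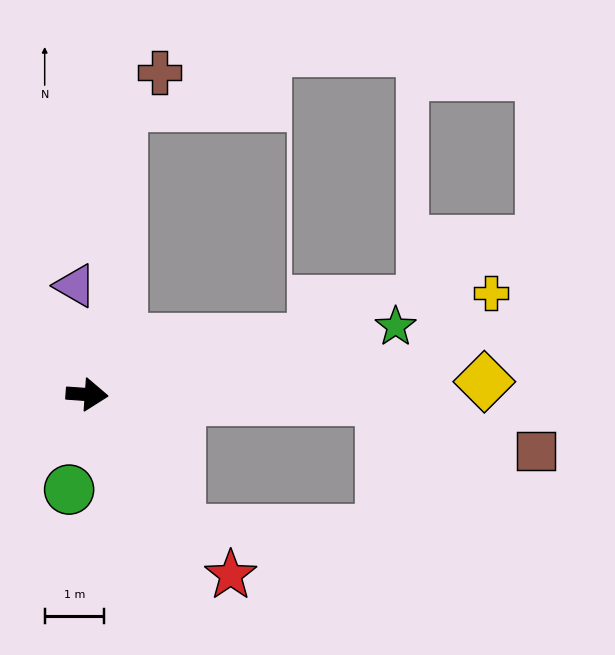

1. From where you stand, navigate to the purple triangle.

turn left 100°, forward 1.8 m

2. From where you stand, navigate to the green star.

turn left 16°, forward 5.3 m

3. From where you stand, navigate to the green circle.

turn right 97°, forward 1.6 m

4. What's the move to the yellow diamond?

turn left 6°, forward 6.7 m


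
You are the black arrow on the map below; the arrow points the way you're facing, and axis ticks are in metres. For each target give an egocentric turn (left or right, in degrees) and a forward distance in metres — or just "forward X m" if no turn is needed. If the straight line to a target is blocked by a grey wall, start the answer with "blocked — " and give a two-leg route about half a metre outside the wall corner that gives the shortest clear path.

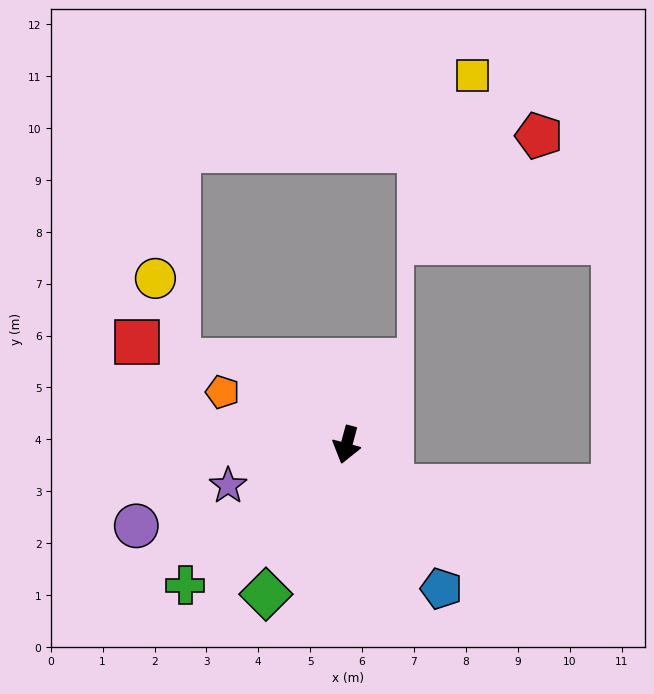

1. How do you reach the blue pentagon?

turn left 48°, forward 3.3 m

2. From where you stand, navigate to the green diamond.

turn right 13°, forward 3.3 m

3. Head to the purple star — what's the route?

turn right 56°, forward 2.4 m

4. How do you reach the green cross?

turn right 34°, forward 4.1 m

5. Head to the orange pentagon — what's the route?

turn right 98°, forward 2.6 m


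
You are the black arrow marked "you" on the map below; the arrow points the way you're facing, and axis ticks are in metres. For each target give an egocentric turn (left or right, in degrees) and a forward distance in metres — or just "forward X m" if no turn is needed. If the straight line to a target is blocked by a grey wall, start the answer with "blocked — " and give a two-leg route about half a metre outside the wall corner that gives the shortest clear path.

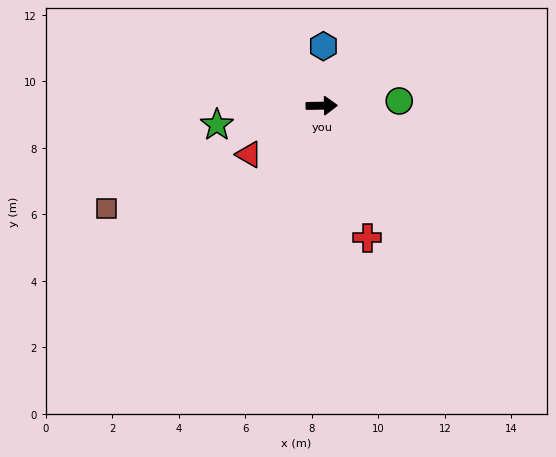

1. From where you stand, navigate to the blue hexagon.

turn left 87°, forward 1.8 m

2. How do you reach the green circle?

turn left 3°, forward 2.3 m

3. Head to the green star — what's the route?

turn right 171°, forward 3.2 m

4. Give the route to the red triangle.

turn right 147°, forward 2.6 m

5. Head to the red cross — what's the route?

turn right 72°, forward 4.2 m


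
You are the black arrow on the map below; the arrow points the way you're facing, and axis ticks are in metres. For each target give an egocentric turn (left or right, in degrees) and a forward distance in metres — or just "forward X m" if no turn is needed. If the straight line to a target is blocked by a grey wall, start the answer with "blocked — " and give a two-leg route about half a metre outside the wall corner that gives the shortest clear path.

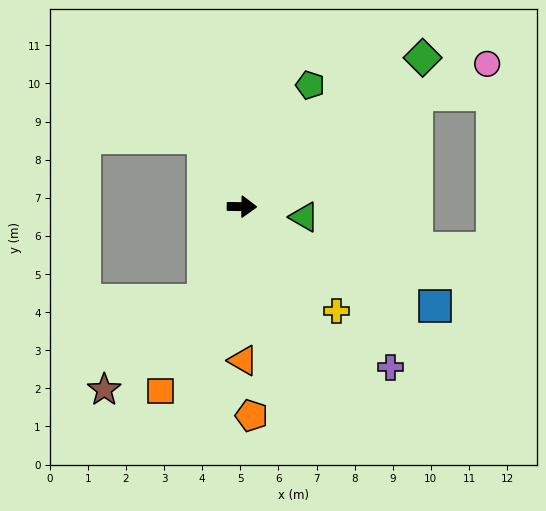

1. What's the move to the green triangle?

turn right 9°, forward 1.7 m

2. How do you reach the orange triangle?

turn right 89°, forward 4.0 m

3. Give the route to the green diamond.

turn left 40°, forward 6.1 m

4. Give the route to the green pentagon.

turn left 62°, forward 3.7 m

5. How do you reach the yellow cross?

turn right 47°, forward 3.7 m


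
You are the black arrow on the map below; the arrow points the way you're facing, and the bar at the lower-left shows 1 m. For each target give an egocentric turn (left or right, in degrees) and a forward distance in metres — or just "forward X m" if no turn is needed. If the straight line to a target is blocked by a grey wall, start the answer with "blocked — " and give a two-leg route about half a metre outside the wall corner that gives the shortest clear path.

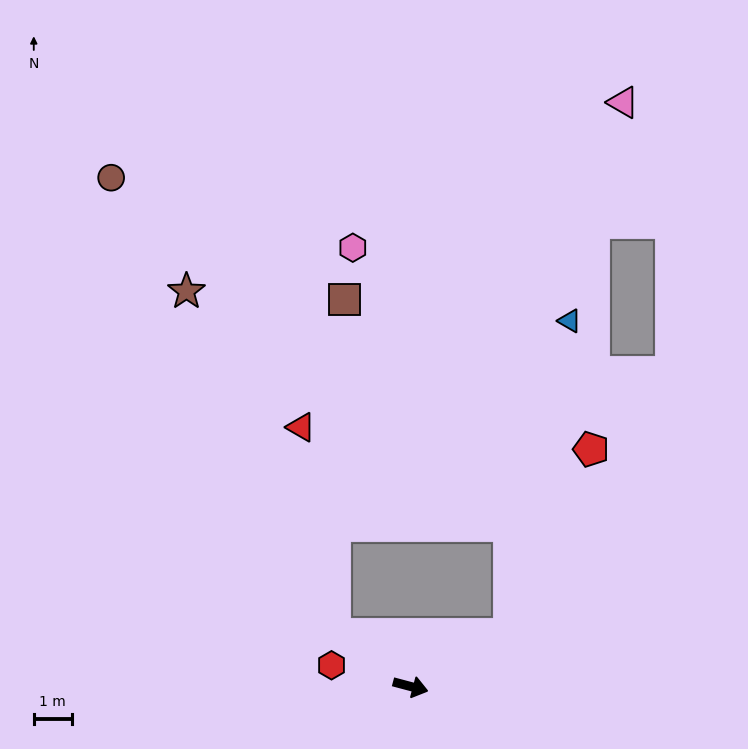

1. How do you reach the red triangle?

blocked — turn left 160°, forward 2.4 m, then turn right 46°, forward 5.5 m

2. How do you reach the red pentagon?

blocked — turn left 43°, forward 3.0 m, then turn left 38°, forward 5.3 m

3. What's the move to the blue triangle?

blocked — turn left 43°, forward 3.0 m, then turn left 51°, forward 8.4 m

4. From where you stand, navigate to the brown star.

blocked — turn left 160°, forward 2.4 m, then turn right 32°, forward 9.9 m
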